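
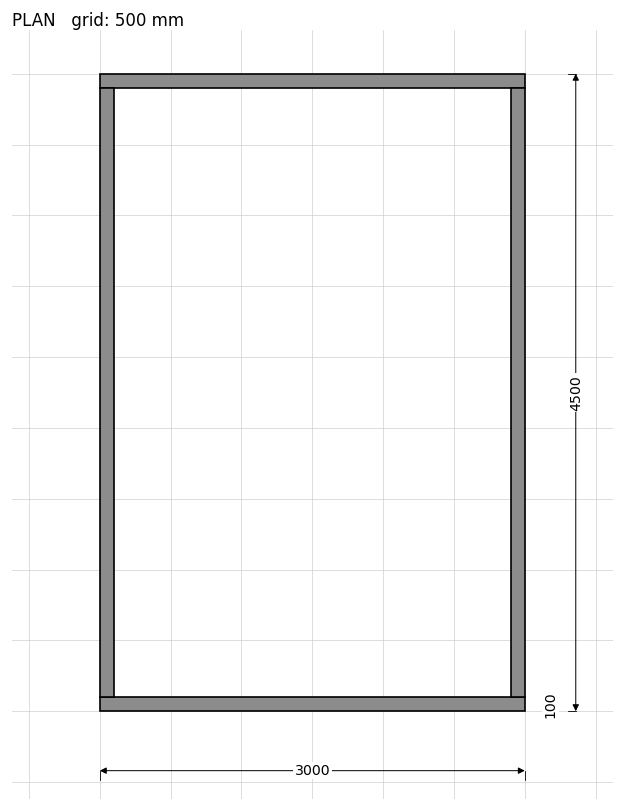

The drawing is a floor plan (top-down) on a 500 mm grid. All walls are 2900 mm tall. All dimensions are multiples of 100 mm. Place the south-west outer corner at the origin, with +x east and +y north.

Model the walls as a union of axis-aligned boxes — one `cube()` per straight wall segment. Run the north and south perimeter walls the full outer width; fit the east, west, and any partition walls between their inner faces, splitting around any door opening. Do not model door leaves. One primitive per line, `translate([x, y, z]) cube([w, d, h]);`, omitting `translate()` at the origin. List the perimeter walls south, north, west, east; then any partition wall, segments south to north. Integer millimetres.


cube([3000, 100, 2900]);
translate([0, 4400, 0]) cube([3000, 100, 2900]);
translate([0, 100, 0]) cube([100, 4300, 2900]);
translate([2900, 100, 0]) cube([100, 4300, 2900]);


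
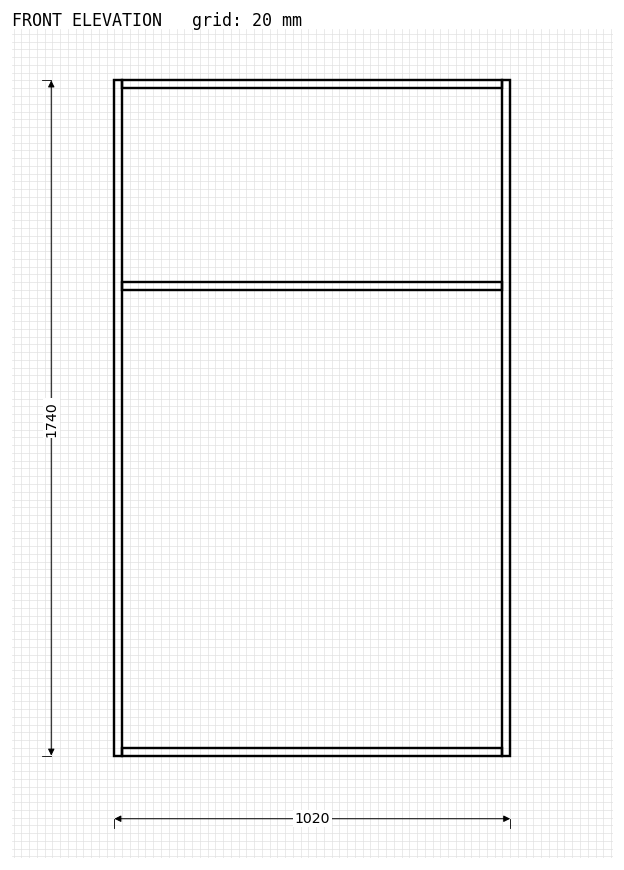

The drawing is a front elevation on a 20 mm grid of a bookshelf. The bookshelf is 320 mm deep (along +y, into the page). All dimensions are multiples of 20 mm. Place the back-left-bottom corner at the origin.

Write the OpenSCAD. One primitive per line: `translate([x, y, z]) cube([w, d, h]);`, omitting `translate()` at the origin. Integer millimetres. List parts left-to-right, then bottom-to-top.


cube([20, 320, 1740]);
translate([20, 0, 0]) cube([980, 320, 20]);
translate([20, 0, 1200]) cube([980, 320, 20]);
translate([20, 0, 1720]) cube([980, 320, 20]);
translate([1000, 0, 0]) cube([20, 320, 1740]);


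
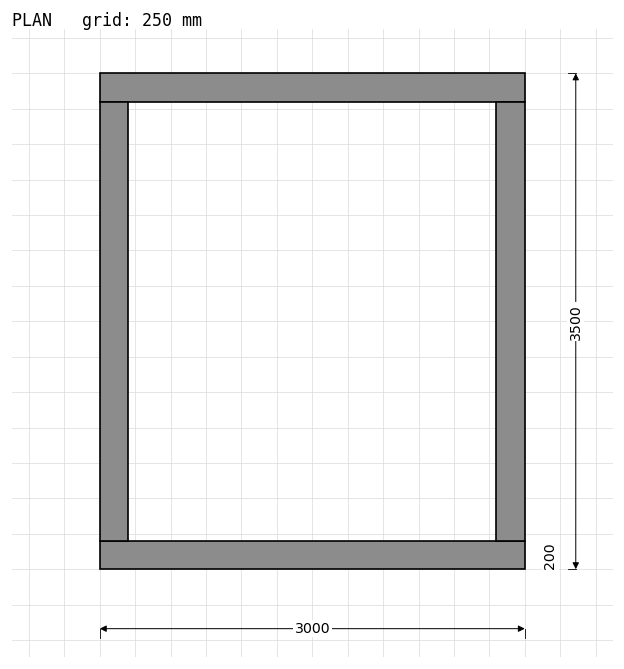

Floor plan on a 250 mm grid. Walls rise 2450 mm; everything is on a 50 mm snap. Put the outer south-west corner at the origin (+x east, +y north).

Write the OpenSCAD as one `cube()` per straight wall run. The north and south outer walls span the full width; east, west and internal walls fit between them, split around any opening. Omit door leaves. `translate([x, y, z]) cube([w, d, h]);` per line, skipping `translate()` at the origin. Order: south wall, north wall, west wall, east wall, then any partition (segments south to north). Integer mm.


cube([3000, 200, 2450]);
translate([0, 3300, 0]) cube([3000, 200, 2450]);
translate([0, 200, 0]) cube([200, 3100, 2450]);
translate([2800, 200, 0]) cube([200, 3100, 2450]);


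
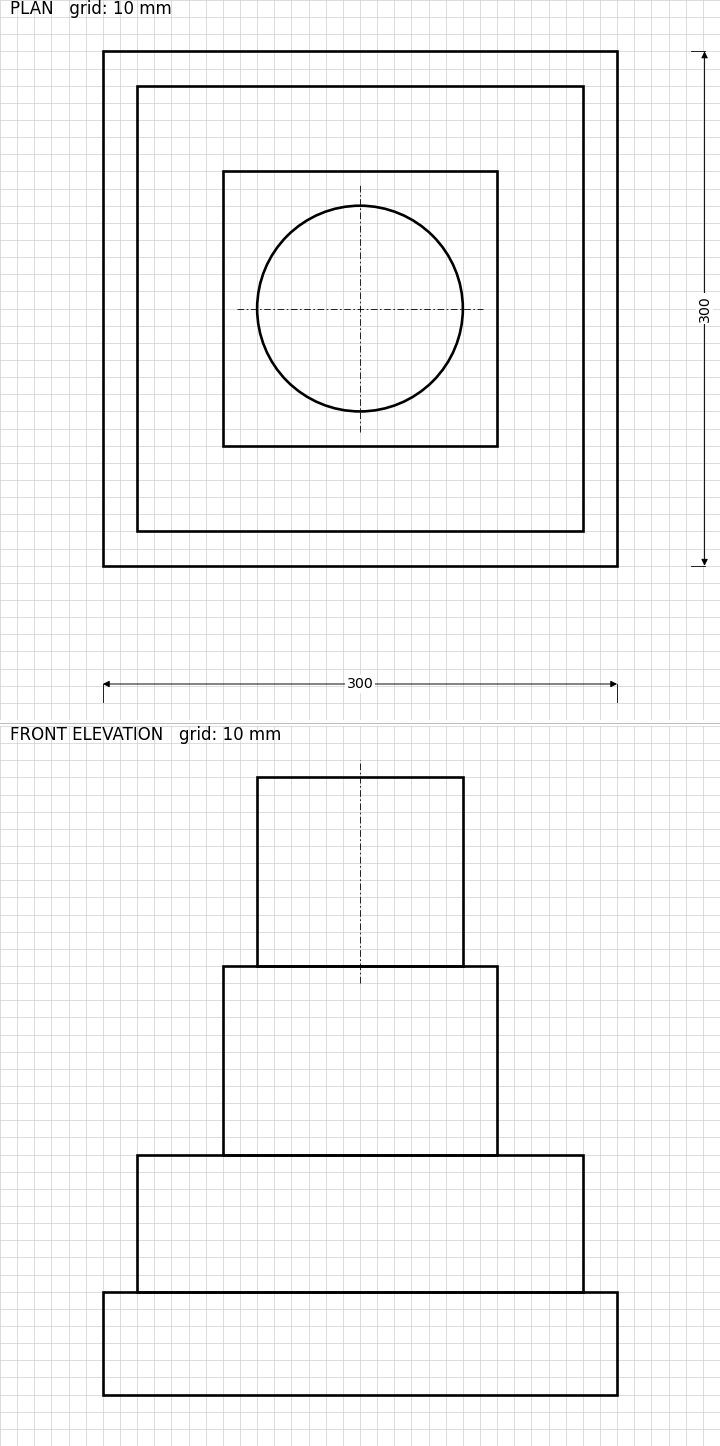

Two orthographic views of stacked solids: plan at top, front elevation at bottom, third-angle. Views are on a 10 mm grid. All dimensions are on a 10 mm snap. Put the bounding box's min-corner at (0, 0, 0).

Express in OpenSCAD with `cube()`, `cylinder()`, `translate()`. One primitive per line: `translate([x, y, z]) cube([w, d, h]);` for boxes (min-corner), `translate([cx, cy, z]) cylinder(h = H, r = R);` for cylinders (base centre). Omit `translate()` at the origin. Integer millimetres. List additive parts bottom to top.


cube([300, 300, 60]);
translate([20, 20, 60]) cube([260, 260, 80]);
translate([70, 70, 140]) cube([160, 160, 110]);
translate([150, 150, 250]) cylinder(h = 110, r = 60);


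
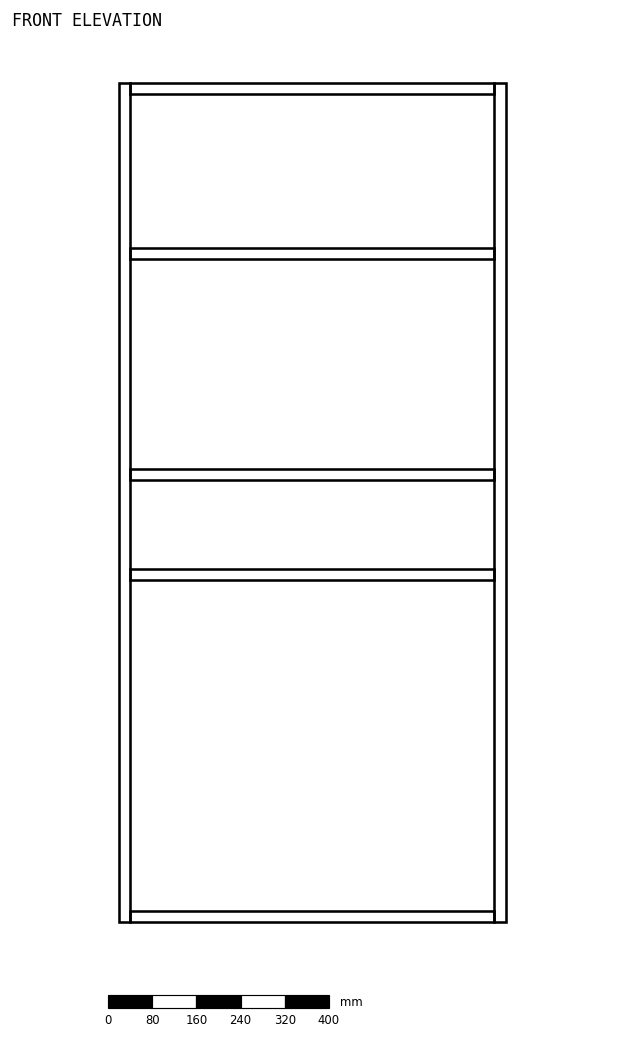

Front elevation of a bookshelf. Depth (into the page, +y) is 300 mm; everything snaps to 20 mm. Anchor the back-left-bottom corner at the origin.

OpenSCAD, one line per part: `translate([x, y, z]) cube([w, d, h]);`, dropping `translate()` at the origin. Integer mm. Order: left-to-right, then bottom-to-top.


cube([20, 300, 1520]);
translate([20, 0, 0]) cube([660, 300, 20]);
translate([20, 0, 620]) cube([660, 300, 20]);
translate([20, 0, 800]) cube([660, 300, 20]);
translate([20, 0, 1200]) cube([660, 300, 20]);
translate([20, 0, 1500]) cube([660, 300, 20]);
translate([680, 0, 0]) cube([20, 300, 1520]);


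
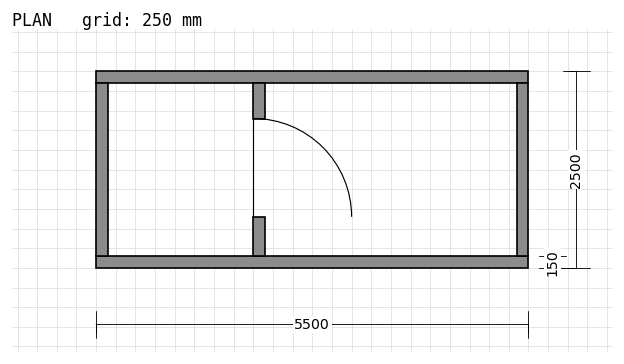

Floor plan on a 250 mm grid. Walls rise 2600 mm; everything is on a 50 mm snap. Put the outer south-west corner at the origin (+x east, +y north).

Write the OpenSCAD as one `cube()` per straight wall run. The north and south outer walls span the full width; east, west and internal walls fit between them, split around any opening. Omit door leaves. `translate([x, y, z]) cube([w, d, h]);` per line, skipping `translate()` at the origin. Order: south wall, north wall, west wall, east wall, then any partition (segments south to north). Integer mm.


cube([5500, 150, 2600]);
translate([0, 2350, 0]) cube([5500, 150, 2600]);
translate([0, 150, 0]) cube([150, 2200, 2600]);
translate([5350, 150, 0]) cube([150, 2200, 2600]);
translate([2000, 150, 0]) cube([150, 500, 2600]);
translate([2000, 1900, 0]) cube([150, 450, 2600]);


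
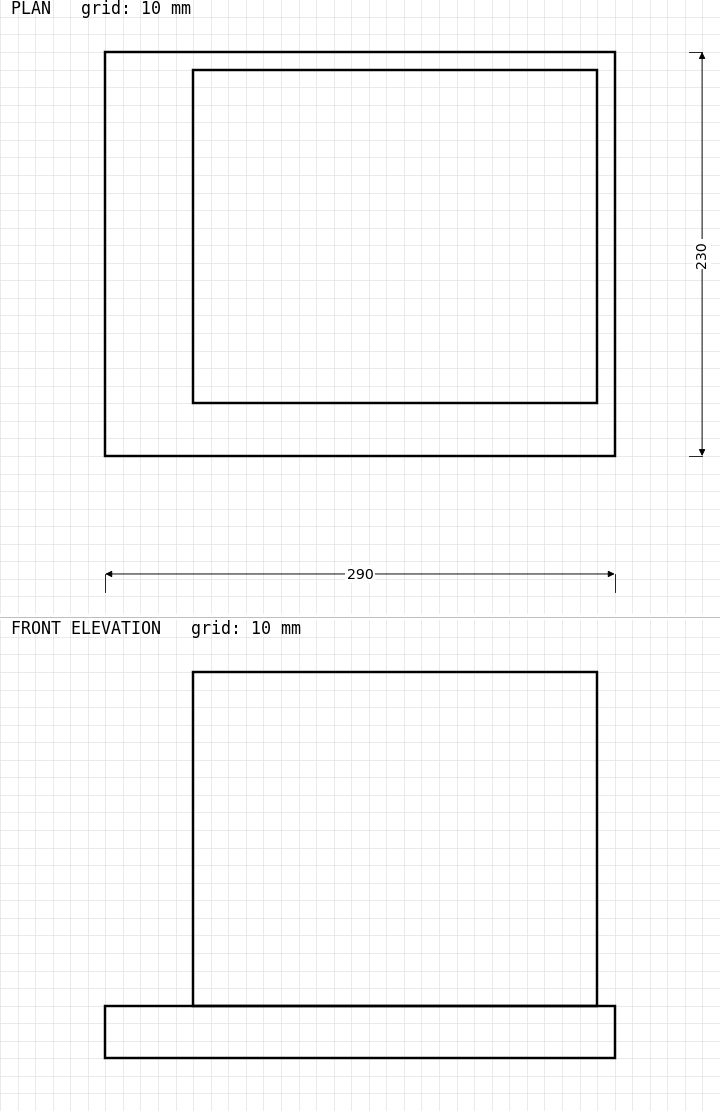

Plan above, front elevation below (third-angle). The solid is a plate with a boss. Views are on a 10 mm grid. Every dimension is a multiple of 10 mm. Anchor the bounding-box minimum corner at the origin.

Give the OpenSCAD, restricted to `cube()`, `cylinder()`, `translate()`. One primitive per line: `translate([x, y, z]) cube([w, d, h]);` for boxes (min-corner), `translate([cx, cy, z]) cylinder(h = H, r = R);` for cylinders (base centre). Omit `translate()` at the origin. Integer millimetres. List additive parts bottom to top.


cube([290, 230, 30]);
translate([50, 30, 30]) cube([230, 190, 190]);


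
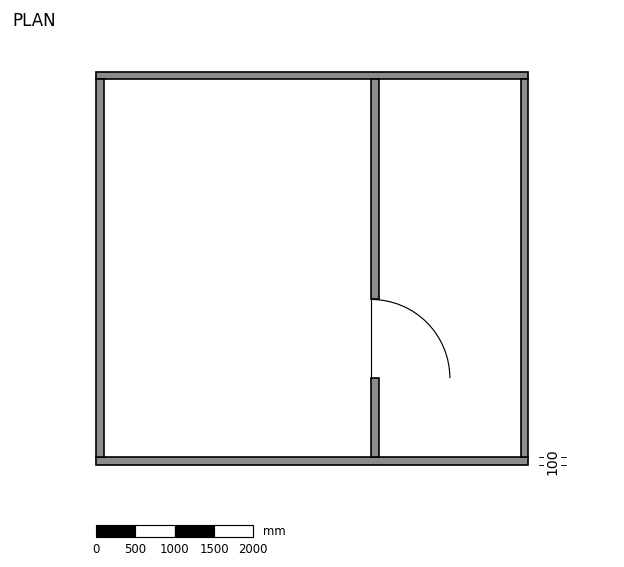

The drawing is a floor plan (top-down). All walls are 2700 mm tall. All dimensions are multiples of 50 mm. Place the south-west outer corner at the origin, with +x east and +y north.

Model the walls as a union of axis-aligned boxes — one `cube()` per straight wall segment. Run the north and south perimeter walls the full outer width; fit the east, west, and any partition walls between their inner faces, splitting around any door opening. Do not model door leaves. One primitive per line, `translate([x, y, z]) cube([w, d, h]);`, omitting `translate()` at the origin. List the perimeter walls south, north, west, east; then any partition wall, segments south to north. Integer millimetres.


cube([5500, 100, 2700]);
translate([0, 4900, 0]) cube([5500, 100, 2700]);
translate([0, 100, 0]) cube([100, 4800, 2700]);
translate([5400, 100, 0]) cube([100, 4800, 2700]);
translate([3500, 100, 0]) cube([100, 1000, 2700]);
translate([3500, 2100, 0]) cube([100, 2800, 2700]);


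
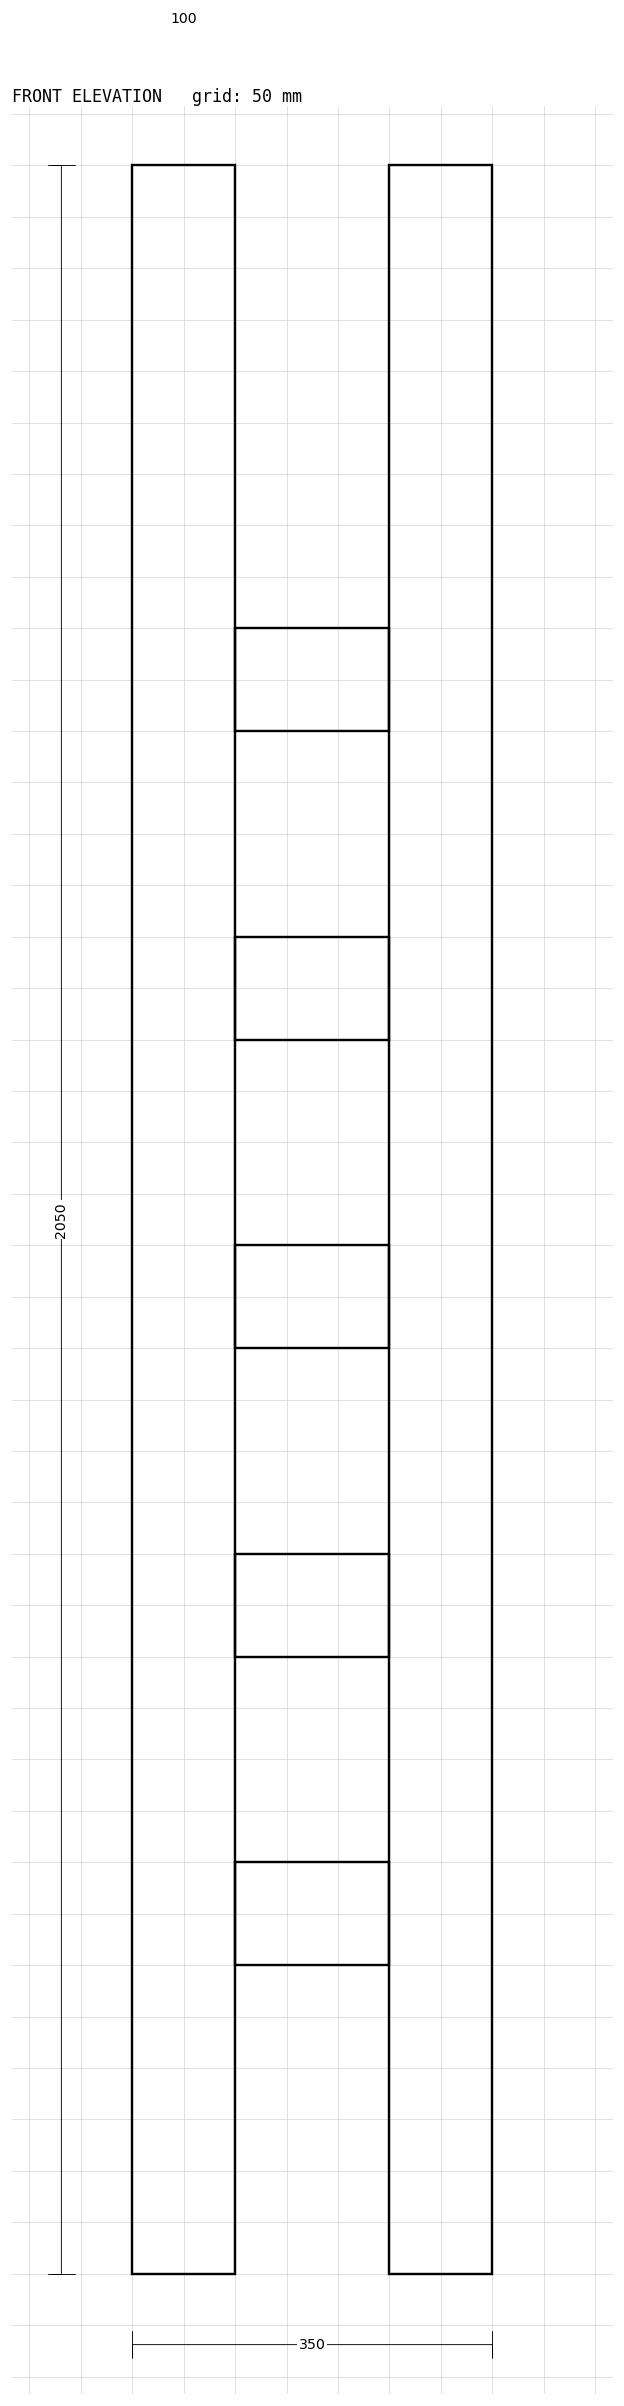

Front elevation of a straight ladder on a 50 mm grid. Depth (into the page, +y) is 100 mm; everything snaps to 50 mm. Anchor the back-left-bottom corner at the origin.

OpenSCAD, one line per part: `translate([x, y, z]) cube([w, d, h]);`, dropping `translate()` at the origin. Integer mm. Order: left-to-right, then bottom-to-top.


cube([100, 100, 2050]);
translate([100, 0, 300]) cube([150, 100, 100]);
translate([100, 0, 600]) cube([150, 100, 100]);
translate([100, 0, 900]) cube([150, 100, 100]);
translate([100, 0, 1200]) cube([150, 100, 100]);
translate([100, 0, 1500]) cube([150, 100, 100]);
translate([250, 0, 0]) cube([100, 100, 2050]);


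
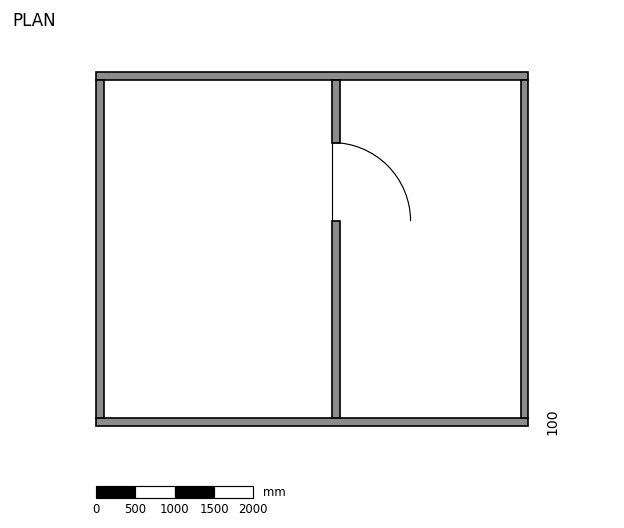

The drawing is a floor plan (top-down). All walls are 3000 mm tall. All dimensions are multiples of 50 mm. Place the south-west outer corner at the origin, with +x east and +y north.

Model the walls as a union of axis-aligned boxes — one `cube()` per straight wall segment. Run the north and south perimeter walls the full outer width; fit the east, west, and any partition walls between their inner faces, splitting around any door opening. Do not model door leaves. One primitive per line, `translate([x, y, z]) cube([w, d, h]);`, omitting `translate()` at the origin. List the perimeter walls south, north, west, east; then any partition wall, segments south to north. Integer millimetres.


cube([5500, 100, 3000]);
translate([0, 4400, 0]) cube([5500, 100, 3000]);
translate([0, 100, 0]) cube([100, 4300, 3000]);
translate([5400, 100, 0]) cube([100, 4300, 3000]);
translate([3000, 100, 0]) cube([100, 2500, 3000]);
translate([3000, 3600, 0]) cube([100, 800, 3000]);


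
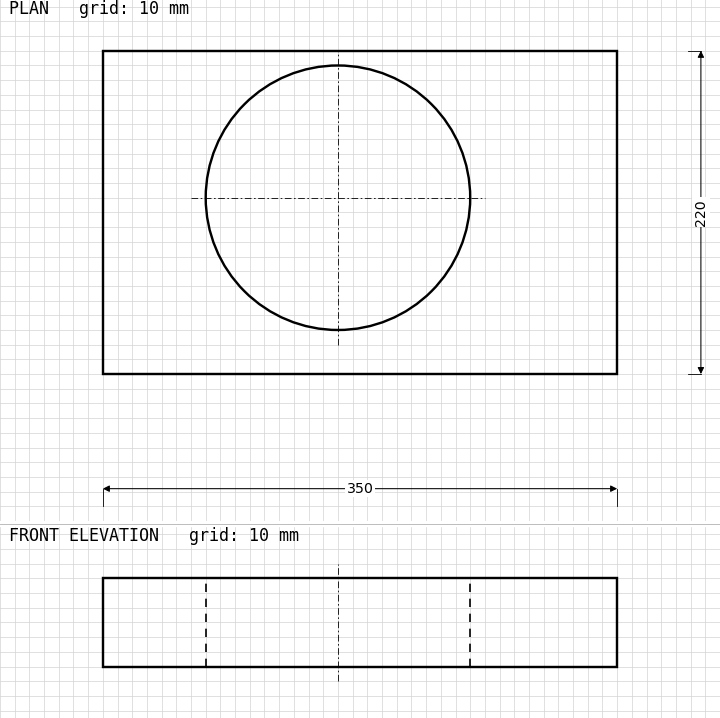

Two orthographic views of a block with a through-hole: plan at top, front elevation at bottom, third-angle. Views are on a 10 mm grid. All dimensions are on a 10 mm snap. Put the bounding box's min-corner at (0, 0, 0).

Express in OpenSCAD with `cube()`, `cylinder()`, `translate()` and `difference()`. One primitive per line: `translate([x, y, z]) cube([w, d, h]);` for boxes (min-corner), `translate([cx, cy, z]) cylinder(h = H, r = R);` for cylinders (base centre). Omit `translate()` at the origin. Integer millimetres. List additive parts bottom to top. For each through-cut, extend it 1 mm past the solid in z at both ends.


difference() {
  cube([350, 220, 60]);
  translate([160, 120, -1]) cylinder(h = 62, r = 90);
}


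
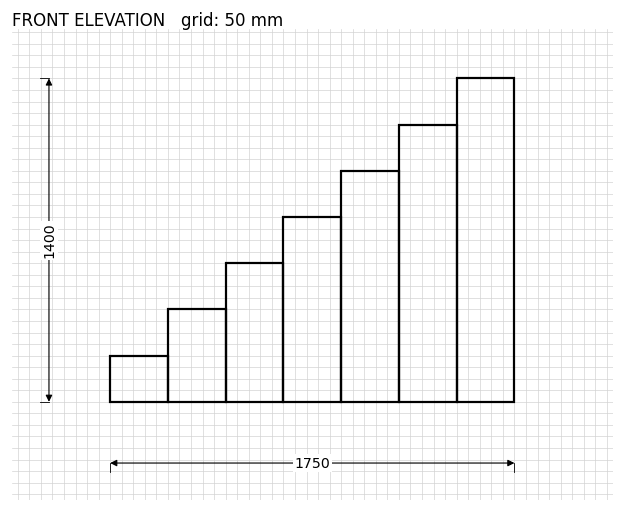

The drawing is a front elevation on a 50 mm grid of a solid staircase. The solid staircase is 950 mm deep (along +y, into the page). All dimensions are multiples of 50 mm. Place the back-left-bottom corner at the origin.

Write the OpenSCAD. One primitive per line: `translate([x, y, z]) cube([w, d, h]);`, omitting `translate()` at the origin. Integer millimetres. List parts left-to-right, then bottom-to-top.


cube([250, 950, 200]);
translate([250, 0, 0]) cube([250, 950, 400]);
translate([500, 0, 0]) cube([250, 950, 600]);
translate([750, 0, 0]) cube([250, 950, 800]);
translate([1000, 0, 0]) cube([250, 950, 1000]);
translate([1250, 0, 0]) cube([250, 950, 1200]);
translate([1500, 0, 0]) cube([250, 950, 1400]);


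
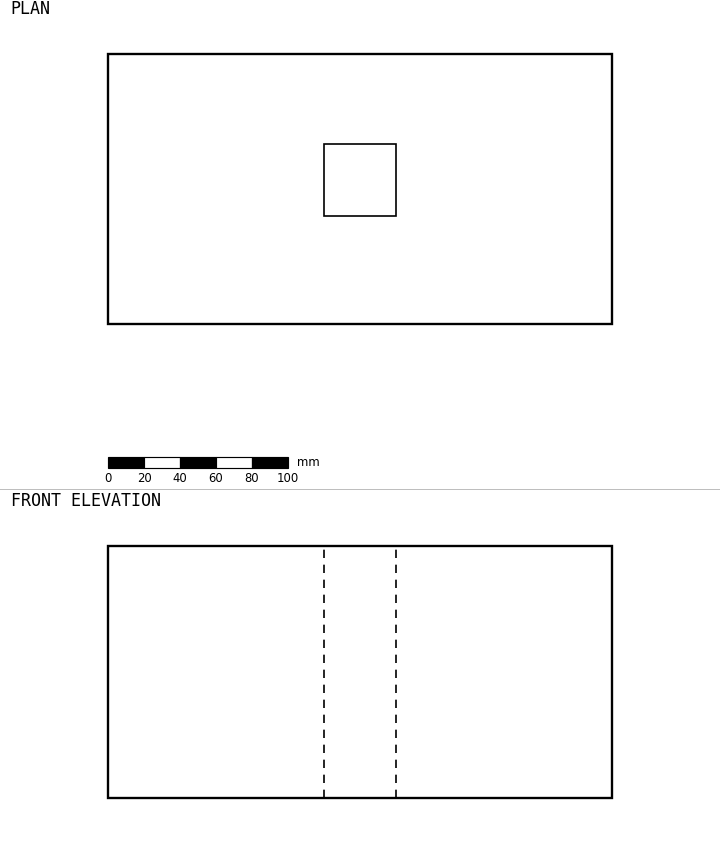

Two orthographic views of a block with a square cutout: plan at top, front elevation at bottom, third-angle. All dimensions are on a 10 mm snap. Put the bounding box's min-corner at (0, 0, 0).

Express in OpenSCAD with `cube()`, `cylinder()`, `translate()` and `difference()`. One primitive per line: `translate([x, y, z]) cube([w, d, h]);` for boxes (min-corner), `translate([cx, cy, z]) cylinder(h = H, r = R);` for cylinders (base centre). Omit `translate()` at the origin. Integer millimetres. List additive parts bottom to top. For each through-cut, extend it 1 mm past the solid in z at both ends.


difference() {
  cube([280, 150, 140]);
  translate([120, 60, -1]) cube([40, 40, 142]);
}


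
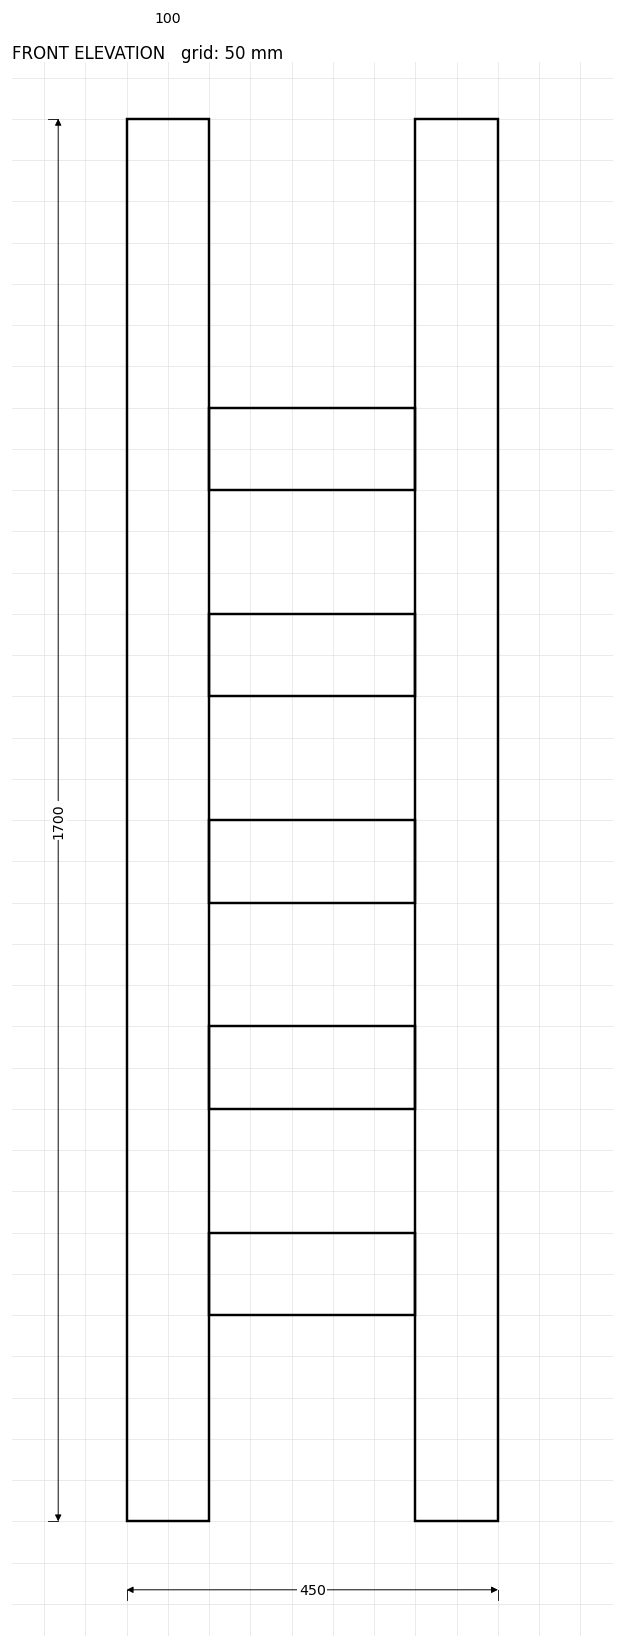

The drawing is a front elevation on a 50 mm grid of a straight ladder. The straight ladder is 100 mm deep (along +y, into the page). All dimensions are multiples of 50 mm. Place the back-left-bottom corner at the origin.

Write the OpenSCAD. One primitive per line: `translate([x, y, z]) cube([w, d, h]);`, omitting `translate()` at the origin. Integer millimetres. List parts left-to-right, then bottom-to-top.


cube([100, 100, 1700]);
translate([100, 0, 250]) cube([250, 100, 100]);
translate([100, 0, 500]) cube([250, 100, 100]);
translate([100, 0, 750]) cube([250, 100, 100]);
translate([100, 0, 1000]) cube([250, 100, 100]);
translate([100, 0, 1250]) cube([250, 100, 100]);
translate([350, 0, 0]) cube([100, 100, 1700]);


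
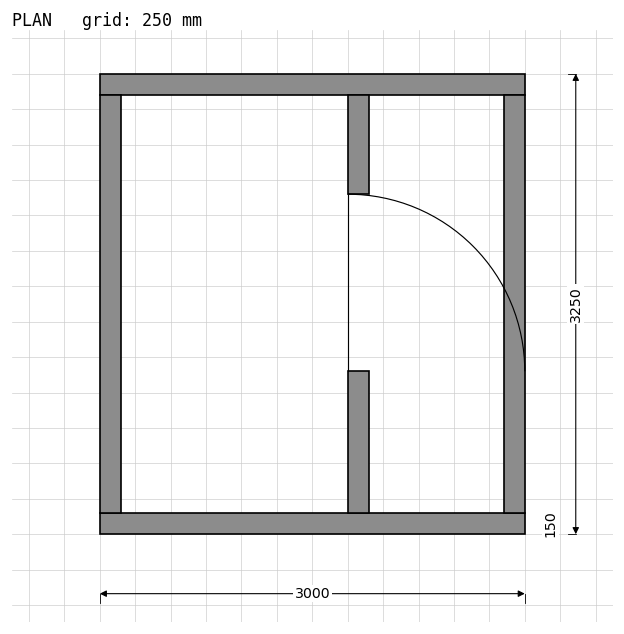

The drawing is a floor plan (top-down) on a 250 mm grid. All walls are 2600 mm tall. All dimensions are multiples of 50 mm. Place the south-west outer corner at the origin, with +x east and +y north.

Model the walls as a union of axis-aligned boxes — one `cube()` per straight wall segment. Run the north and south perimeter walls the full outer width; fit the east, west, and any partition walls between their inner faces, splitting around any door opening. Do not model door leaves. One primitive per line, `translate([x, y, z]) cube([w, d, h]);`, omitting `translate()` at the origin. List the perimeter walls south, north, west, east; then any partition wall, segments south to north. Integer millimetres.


cube([3000, 150, 2600]);
translate([0, 3100, 0]) cube([3000, 150, 2600]);
translate([0, 150, 0]) cube([150, 2950, 2600]);
translate([2850, 150, 0]) cube([150, 2950, 2600]);
translate([1750, 150, 0]) cube([150, 1000, 2600]);
translate([1750, 2400, 0]) cube([150, 700, 2600]);


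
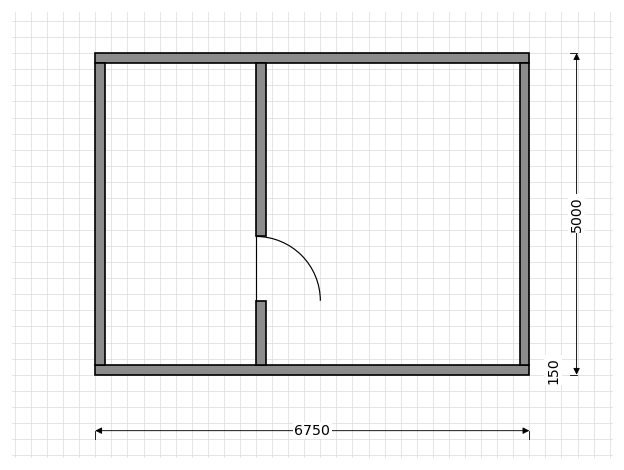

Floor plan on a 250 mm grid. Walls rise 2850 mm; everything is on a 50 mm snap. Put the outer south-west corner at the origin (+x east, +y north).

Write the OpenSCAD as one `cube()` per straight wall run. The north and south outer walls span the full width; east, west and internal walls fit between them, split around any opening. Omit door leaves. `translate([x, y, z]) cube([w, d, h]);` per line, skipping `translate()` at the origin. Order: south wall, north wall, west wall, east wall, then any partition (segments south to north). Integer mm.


cube([6750, 150, 2850]);
translate([0, 4850, 0]) cube([6750, 150, 2850]);
translate([0, 150, 0]) cube([150, 4700, 2850]);
translate([6600, 150, 0]) cube([150, 4700, 2850]);
translate([2500, 150, 0]) cube([150, 1000, 2850]);
translate([2500, 2150, 0]) cube([150, 2700, 2850]);


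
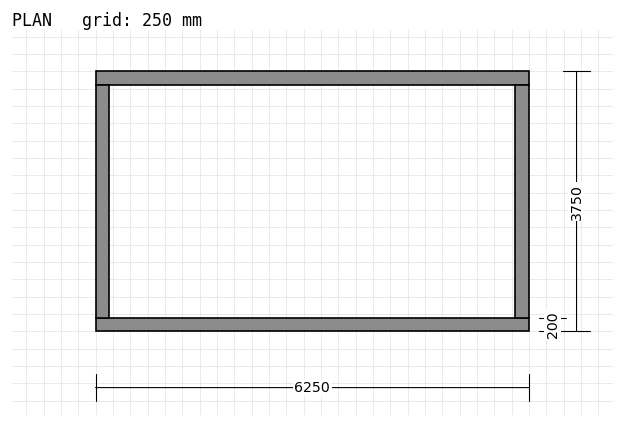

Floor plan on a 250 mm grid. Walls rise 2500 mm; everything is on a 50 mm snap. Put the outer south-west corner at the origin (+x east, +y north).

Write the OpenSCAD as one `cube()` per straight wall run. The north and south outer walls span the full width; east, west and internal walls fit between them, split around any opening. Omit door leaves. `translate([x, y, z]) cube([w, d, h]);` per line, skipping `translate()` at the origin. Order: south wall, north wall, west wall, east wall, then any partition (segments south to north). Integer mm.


cube([6250, 200, 2500]);
translate([0, 3550, 0]) cube([6250, 200, 2500]);
translate([0, 200, 0]) cube([200, 3350, 2500]);
translate([6050, 200, 0]) cube([200, 3350, 2500]);


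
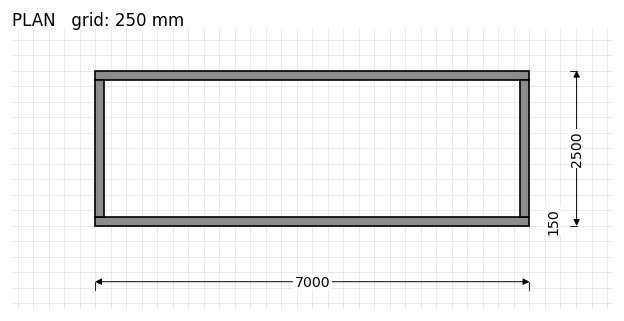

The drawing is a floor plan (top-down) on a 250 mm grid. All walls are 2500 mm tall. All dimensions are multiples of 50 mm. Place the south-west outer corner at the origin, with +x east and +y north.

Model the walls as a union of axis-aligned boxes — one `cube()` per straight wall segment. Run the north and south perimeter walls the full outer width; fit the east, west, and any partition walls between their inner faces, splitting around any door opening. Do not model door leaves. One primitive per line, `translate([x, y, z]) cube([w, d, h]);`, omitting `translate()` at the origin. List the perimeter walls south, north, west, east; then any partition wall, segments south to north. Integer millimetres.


cube([7000, 150, 2500]);
translate([0, 2350, 0]) cube([7000, 150, 2500]);
translate([0, 150, 0]) cube([150, 2200, 2500]);
translate([6850, 150, 0]) cube([150, 2200, 2500]);


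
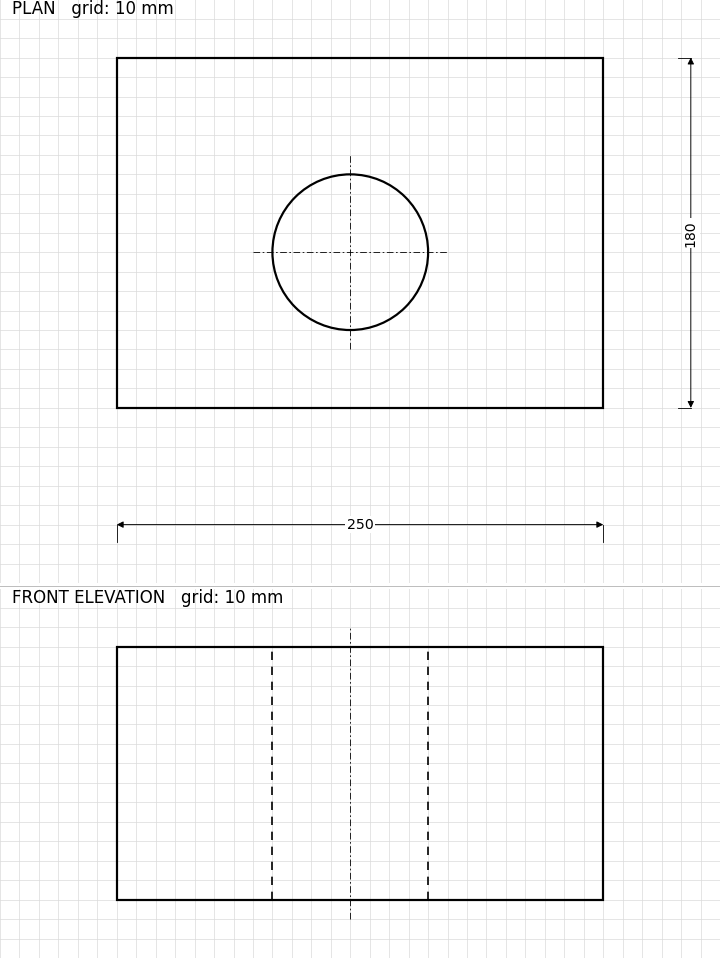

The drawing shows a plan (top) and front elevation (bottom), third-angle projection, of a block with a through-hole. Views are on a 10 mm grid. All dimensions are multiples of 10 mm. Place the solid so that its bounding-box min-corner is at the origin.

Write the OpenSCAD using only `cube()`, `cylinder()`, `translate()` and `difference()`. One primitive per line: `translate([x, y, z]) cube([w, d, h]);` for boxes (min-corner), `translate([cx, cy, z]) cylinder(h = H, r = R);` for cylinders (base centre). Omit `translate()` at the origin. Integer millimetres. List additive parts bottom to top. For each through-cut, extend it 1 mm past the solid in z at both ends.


difference() {
  cube([250, 180, 130]);
  translate([120, 80, -1]) cylinder(h = 132, r = 40);
}


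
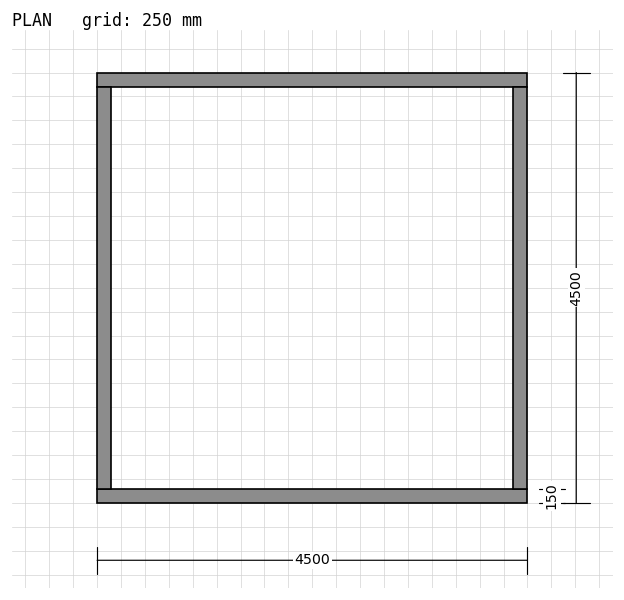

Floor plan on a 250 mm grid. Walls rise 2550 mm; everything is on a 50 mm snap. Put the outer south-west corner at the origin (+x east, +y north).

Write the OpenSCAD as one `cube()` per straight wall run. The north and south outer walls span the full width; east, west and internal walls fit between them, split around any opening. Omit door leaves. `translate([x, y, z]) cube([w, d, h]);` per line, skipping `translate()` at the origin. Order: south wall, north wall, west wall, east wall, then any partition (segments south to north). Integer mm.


cube([4500, 150, 2550]);
translate([0, 4350, 0]) cube([4500, 150, 2550]);
translate([0, 150, 0]) cube([150, 4200, 2550]);
translate([4350, 150, 0]) cube([150, 4200, 2550]);


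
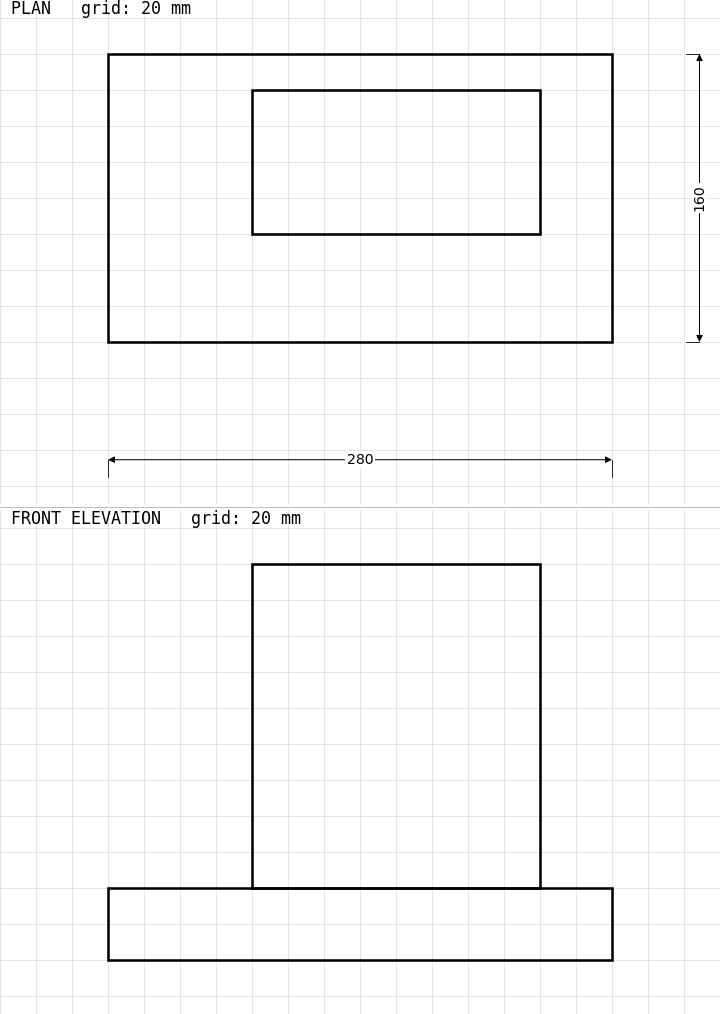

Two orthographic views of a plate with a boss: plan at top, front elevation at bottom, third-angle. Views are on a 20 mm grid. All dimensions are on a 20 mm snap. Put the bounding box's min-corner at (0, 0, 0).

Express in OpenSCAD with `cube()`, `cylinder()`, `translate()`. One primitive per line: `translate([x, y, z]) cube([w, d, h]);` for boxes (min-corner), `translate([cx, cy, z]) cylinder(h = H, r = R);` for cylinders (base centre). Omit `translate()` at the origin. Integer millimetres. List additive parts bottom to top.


cube([280, 160, 40]);
translate([80, 60, 40]) cube([160, 80, 180]);


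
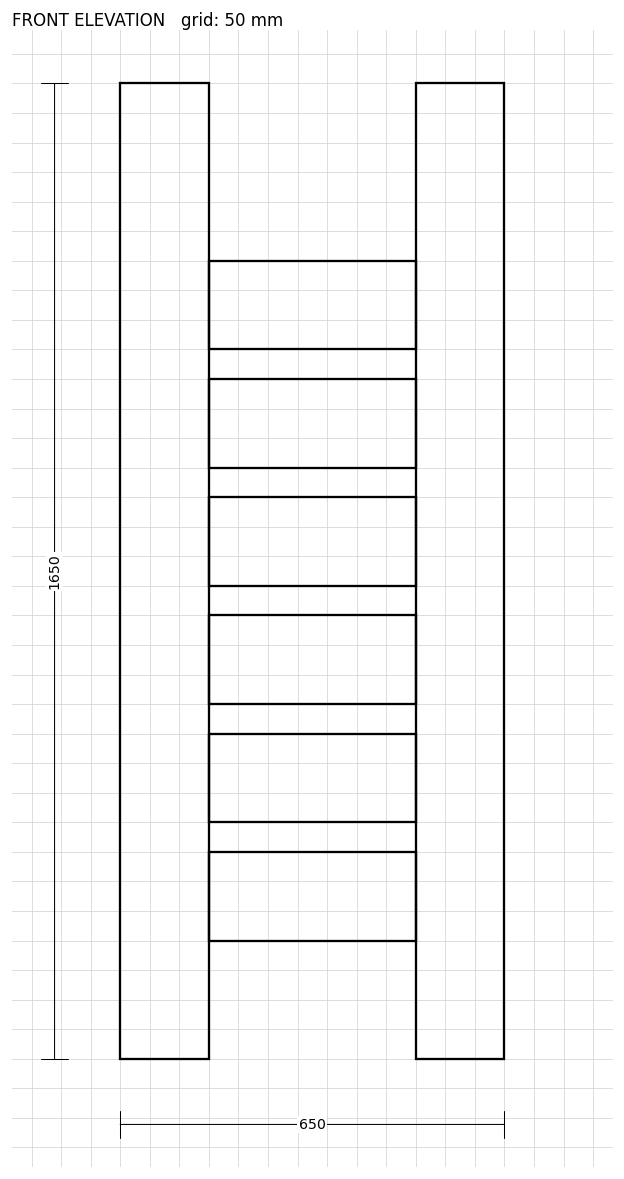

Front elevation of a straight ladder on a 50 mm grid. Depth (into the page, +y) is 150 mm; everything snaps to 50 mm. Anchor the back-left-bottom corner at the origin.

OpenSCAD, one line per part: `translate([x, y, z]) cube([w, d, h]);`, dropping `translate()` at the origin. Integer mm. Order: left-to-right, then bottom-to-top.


cube([150, 150, 1650]);
translate([150, 0, 200]) cube([350, 150, 150]);
translate([150, 0, 400]) cube([350, 150, 150]);
translate([150, 0, 600]) cube([350, 150, 150]);
translate([150, 0, 800]) cube([350, 150, 150]);
translate([150, 0, 1000]) cube([350, 150, 150]);
translate([150, 0, 1200]) cube([350, 150, 150]);
translate([500, 0, 0]) cube([150, 150, 1650]);


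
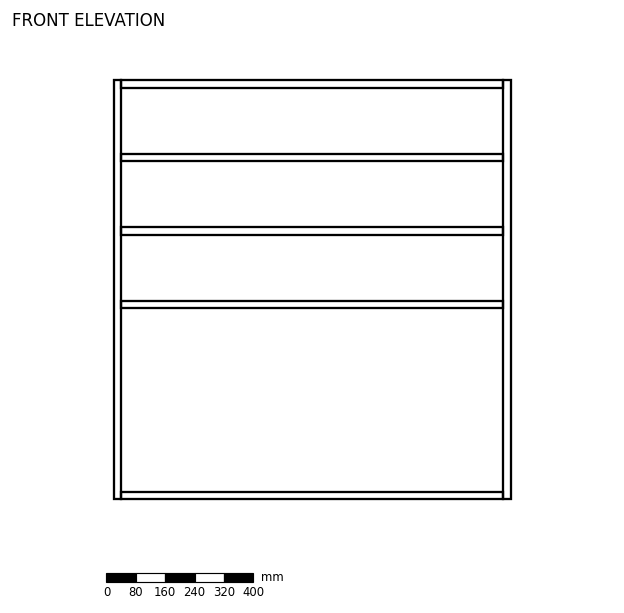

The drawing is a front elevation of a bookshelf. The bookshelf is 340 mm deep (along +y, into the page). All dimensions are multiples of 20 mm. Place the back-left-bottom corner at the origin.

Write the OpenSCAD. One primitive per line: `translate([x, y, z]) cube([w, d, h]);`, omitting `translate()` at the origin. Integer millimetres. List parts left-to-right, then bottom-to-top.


cube([20, 340, 1140]);
translate([20, 0, 0]) cube([1040, 340, 20]);
translate([20, 0, 520]) cube([1040, 340, 20]);
translate([20, 0, 720]) cube([1040, 340, 20]);
translate([20, 0, 920]) cube([1040, 340, 20]);
translate([20, 0, 1120]) cube([1040, 340, 20]);
translate([1060, 0, 0]) cube([20, 340, 1140]);


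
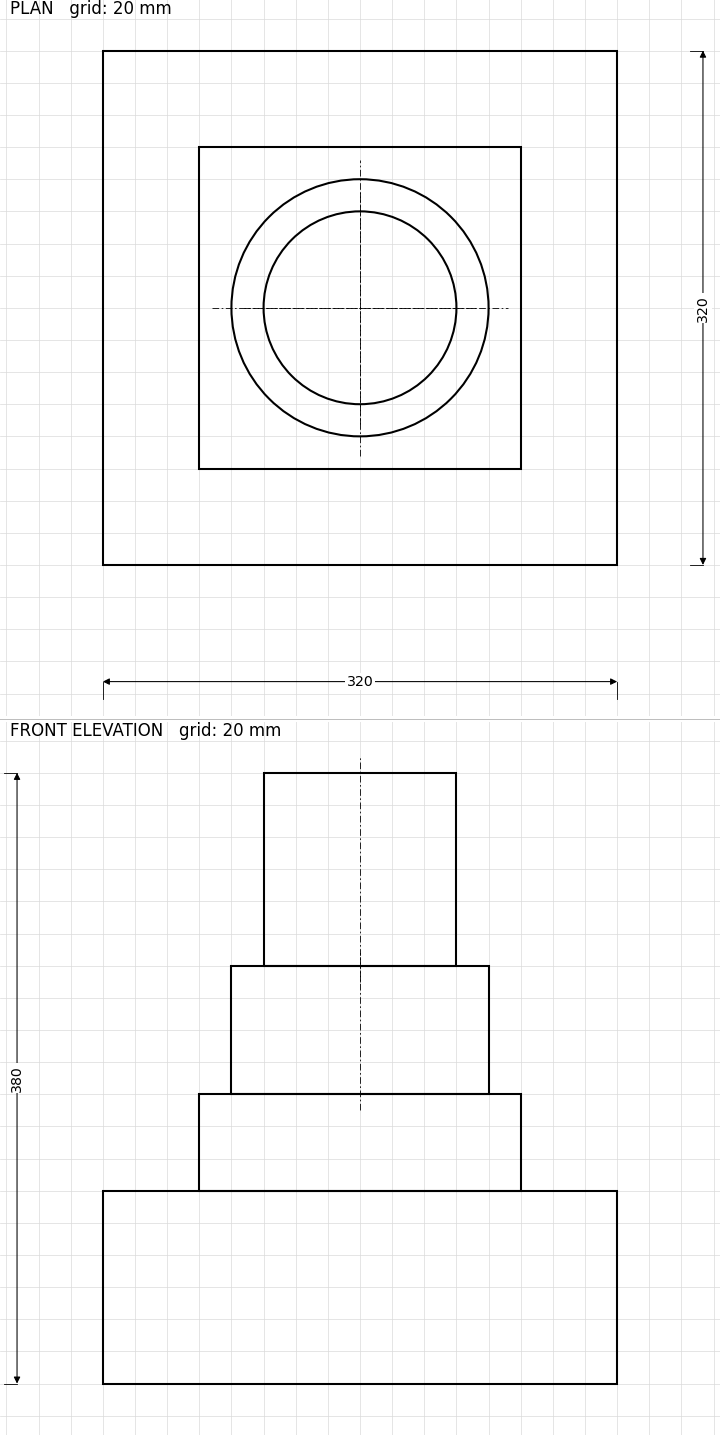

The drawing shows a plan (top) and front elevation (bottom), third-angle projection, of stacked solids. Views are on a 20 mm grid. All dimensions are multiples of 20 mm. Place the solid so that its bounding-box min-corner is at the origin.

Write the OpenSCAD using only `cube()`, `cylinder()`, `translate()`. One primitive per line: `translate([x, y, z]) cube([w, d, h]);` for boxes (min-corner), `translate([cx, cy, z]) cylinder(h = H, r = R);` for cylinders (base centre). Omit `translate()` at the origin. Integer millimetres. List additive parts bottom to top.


cube([320, 320, 120]);
translate([60, 60, 120]) cube([200, 200, 60]);
translate([160, 160, 180]) cylinder(h = 80, r = 80);
translate([160, 160, 260]) cylinder(h = 120, r = 60);


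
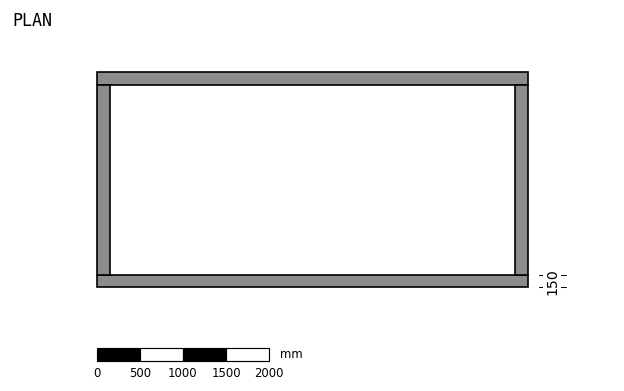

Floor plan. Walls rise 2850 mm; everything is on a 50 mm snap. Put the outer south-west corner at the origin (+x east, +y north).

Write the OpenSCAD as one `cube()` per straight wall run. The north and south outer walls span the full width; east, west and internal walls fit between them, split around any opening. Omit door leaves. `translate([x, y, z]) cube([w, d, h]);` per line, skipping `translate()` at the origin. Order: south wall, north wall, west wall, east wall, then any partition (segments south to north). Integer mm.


cube([5000, 150, 2850]);
translate([0, 2350, 0]) cube([5000, 150, 2850]);
translate([0, 150, 0]) cube([150, 2200, 2850]);
translate([4850, 150, 0]) cube([150, 2200, 2850]);


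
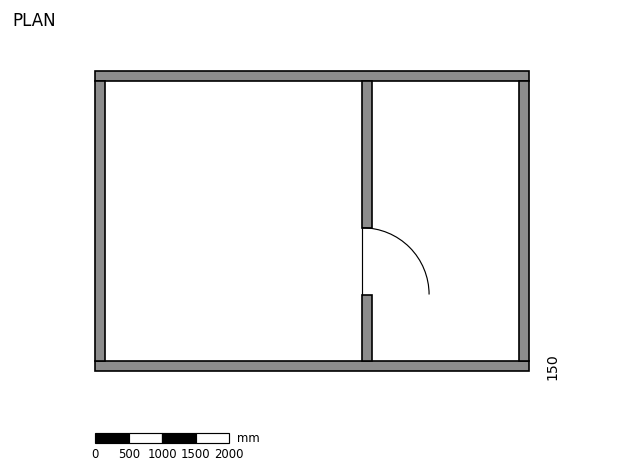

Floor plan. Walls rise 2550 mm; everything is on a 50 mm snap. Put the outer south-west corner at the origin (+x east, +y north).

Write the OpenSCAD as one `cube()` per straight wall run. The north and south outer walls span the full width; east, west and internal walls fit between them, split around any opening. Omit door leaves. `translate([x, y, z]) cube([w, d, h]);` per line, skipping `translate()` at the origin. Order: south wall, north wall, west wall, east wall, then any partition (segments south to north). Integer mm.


cube([6500, 150, 2550]);
translate([0, 4350, 0]) cube([6500, 150, 2550]);
translate([0, 150, 0]) cube([150, 4200, 2550]);
translate([6350, 150, 0]) cube([150, 4200, 2550]);
translate([4000, 150, 0]) cube([150, 1000, 2550]);
translate([4000, 2150, 0]) cube([150, 2200, 2550]);


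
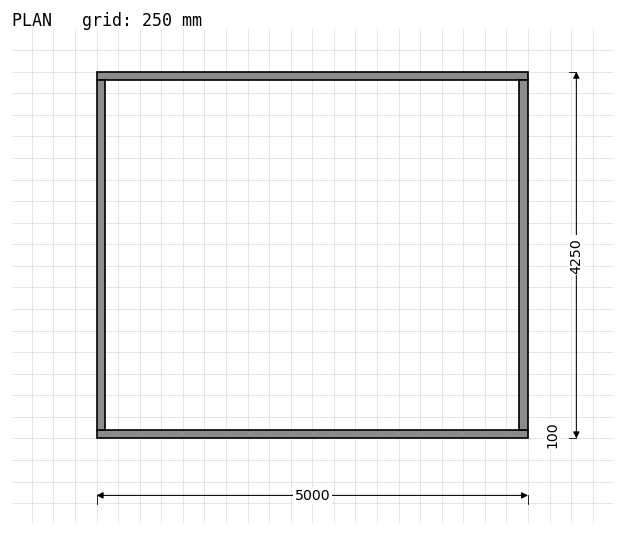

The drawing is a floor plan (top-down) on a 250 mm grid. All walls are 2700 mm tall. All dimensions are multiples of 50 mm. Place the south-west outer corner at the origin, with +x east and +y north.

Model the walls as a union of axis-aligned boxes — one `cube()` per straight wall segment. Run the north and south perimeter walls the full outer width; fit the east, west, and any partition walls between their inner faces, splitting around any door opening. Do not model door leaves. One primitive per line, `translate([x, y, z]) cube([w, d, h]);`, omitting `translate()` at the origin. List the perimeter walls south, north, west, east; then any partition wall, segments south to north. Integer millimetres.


cube([5000, 100, 2700]);
translate([0, 4150, 0]) cube([5000, 100, 2700]);
translate([0, 100, 0]) cube([100, 4050, 2700]);
translate([4900, 100, 0]) cube([100, 4050, 2700]);


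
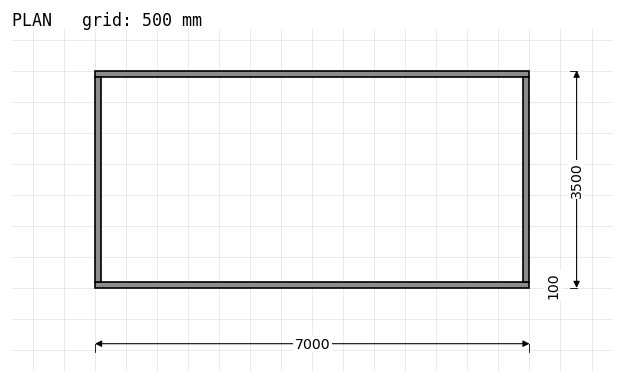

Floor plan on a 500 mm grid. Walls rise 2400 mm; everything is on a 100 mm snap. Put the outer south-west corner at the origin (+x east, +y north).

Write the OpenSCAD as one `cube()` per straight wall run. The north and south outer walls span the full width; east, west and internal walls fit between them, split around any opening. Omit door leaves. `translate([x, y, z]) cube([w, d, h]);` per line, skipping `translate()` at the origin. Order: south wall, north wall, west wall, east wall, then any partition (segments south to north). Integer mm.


cube([7000, 100, 2400]);
translate([0, 3400, 0]) cube([7000, 100, 2400]);
translate([0, 100, 0]) cube([100, 3300, 2400]);
translate([6900, 100, 0]) cube([100, 3300, 2400]);


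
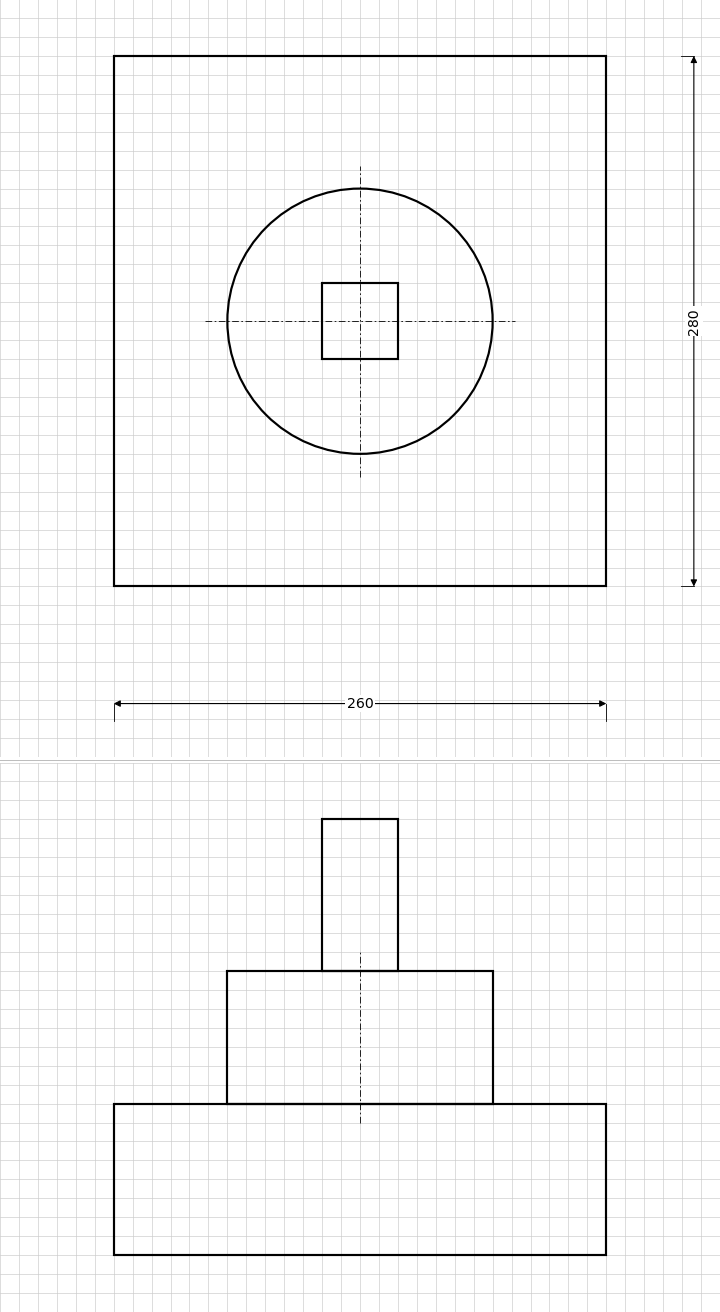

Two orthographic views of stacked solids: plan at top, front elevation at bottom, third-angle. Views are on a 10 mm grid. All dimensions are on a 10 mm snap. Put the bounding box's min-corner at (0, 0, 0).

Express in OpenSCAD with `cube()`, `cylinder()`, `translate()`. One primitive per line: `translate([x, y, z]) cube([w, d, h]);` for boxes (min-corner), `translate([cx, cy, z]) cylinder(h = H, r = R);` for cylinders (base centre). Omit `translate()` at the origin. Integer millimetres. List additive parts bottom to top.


cube([260, 280, 80]);
translate([130, 140, 80]) cylinder(h = 70, r = 70);
translate([110, 120, 150]) cube([40, 40, 80]);


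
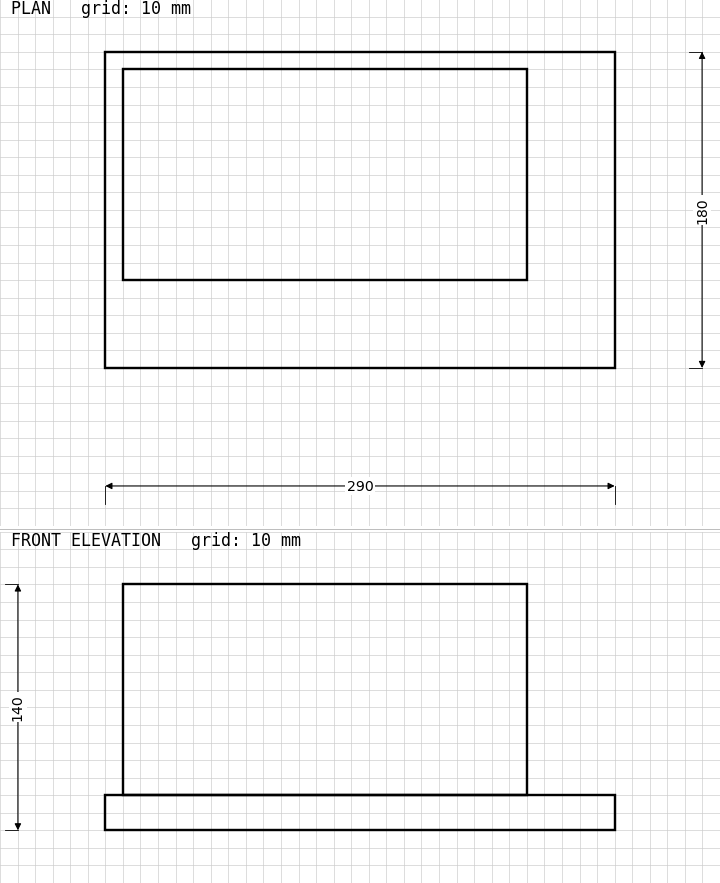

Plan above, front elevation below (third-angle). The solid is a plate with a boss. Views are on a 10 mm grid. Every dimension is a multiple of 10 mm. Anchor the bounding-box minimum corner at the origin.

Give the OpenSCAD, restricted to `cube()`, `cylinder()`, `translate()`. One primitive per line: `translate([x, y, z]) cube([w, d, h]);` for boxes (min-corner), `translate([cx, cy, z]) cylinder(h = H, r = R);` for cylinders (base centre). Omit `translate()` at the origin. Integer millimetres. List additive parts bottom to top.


cube([290, 180, 20]);
translate([10, 50, 20]) cube([230, 120, 120]);


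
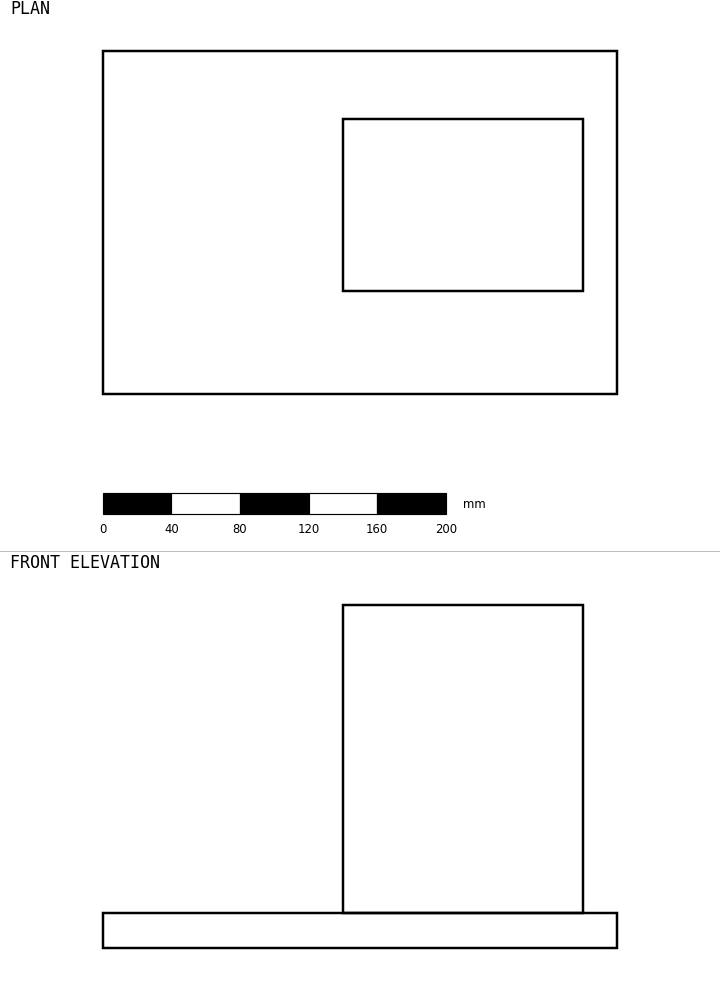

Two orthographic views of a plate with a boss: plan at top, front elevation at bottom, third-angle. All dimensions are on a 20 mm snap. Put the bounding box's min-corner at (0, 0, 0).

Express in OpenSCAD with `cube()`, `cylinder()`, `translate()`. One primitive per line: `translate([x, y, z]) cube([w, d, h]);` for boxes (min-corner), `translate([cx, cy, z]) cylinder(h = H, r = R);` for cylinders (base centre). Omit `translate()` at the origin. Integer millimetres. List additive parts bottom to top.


cube([300, 200, 20]);
translate([140, 60, 20]) cube([140, 100, 180]);


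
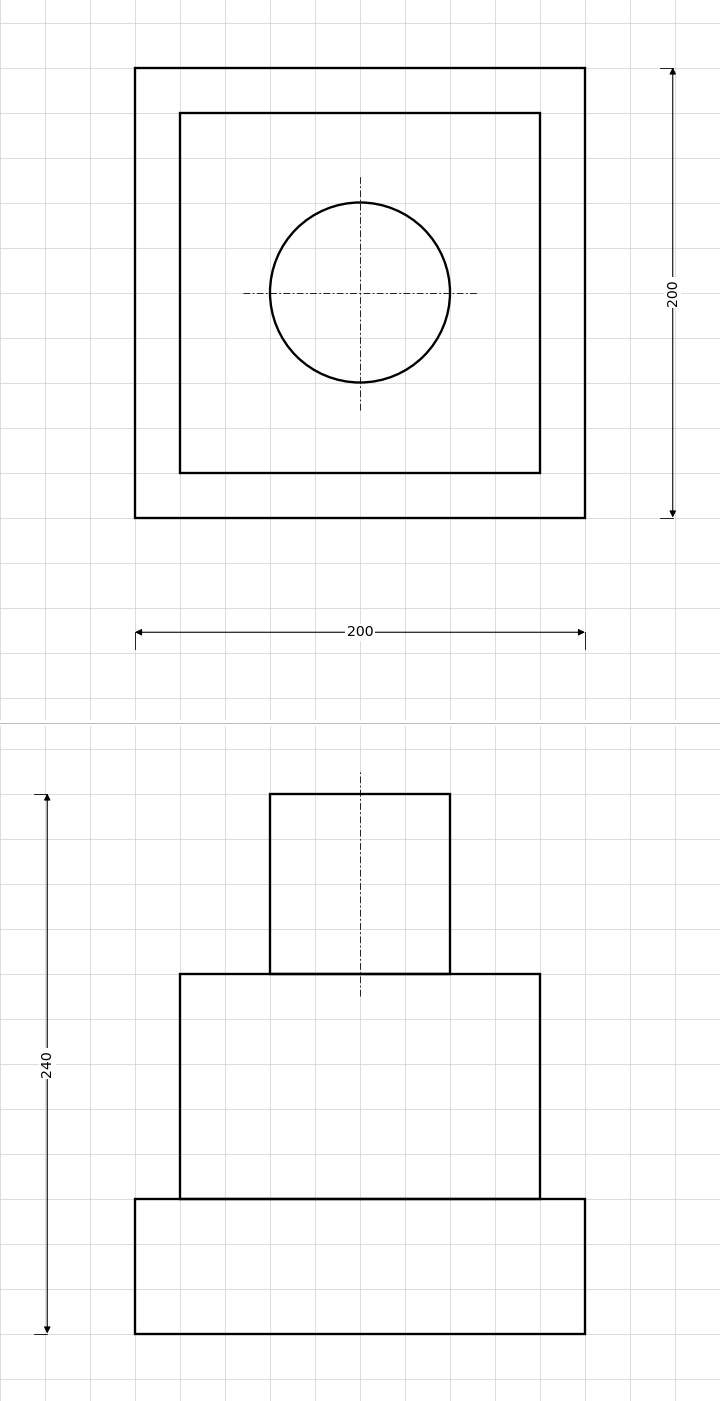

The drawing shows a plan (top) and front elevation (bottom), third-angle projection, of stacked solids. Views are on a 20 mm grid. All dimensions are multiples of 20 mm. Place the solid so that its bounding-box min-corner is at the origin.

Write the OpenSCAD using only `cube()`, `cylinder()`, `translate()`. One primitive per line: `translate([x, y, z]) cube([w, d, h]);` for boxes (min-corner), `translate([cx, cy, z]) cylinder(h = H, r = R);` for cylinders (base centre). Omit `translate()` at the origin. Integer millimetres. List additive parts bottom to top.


cube([200, 200, 60]);
translate([20, 20, 60]) cube([160, 160, 100]);
translate([100, 100, 160]) cylinder(h = 80, r = 40);


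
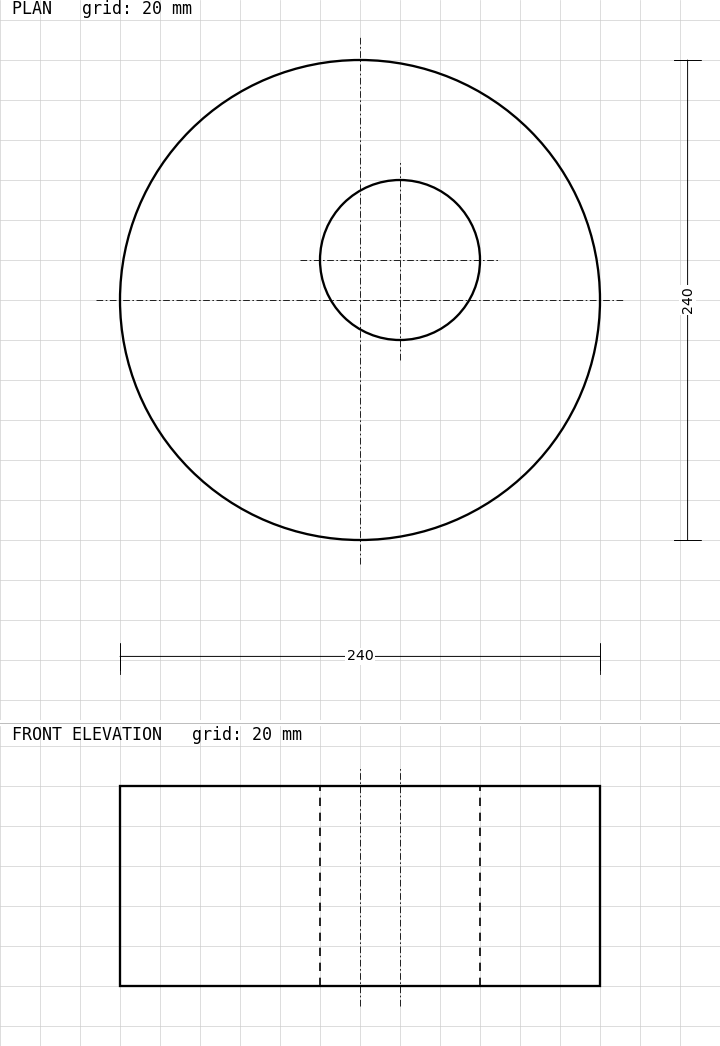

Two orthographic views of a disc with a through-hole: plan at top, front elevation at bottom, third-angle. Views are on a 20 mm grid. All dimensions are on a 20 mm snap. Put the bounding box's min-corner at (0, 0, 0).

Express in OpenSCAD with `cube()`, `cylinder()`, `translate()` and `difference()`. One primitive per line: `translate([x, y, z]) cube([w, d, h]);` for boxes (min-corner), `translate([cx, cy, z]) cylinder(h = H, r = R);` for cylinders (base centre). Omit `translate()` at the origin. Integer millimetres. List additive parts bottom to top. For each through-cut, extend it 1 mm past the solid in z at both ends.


difference() {
  translate([120, 120, 0]) cylinder(h = 100, r = 120);
  translate([140, 140, -1]) cylinder(h = 102, r = 40);
}


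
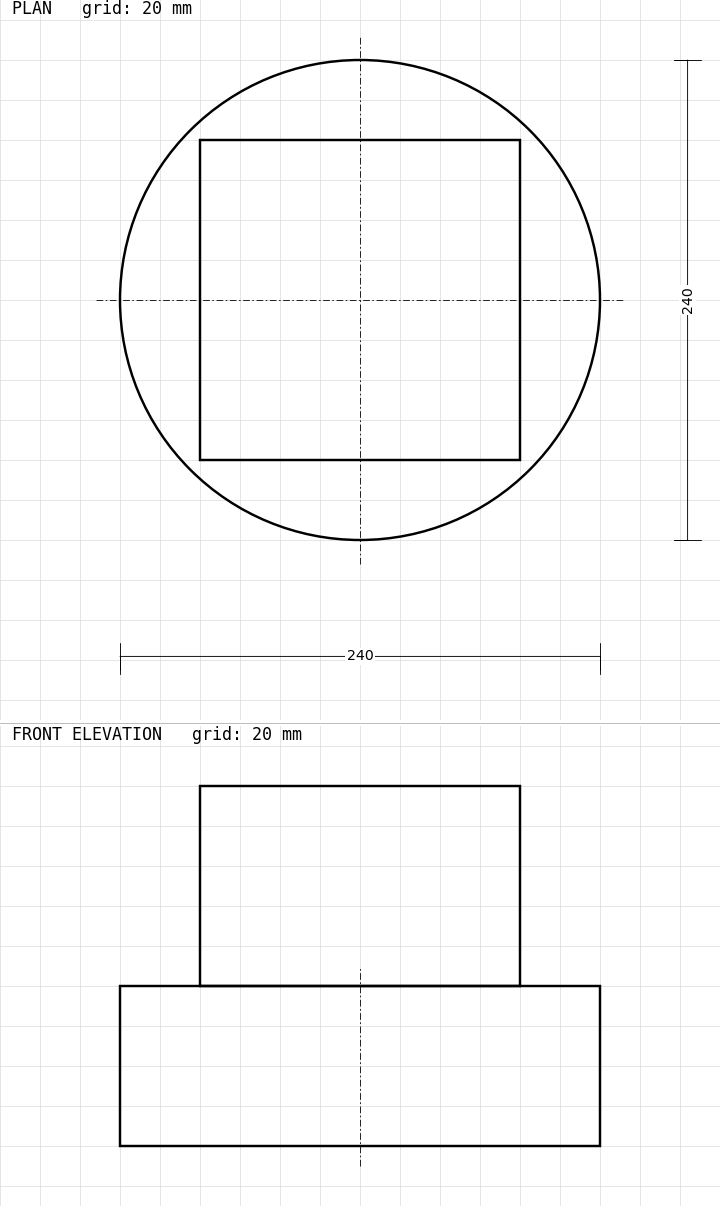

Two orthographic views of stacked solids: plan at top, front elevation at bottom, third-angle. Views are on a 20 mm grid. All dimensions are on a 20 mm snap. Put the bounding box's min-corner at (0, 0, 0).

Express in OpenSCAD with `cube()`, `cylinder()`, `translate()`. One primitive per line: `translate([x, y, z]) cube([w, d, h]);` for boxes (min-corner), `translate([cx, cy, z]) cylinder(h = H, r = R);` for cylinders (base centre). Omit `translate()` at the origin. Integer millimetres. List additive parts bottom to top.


translate([120, 120, 0]) cylinder(h = 80, r = 120);
translate([40, 40, 80]) cube([160, 160, 100]);


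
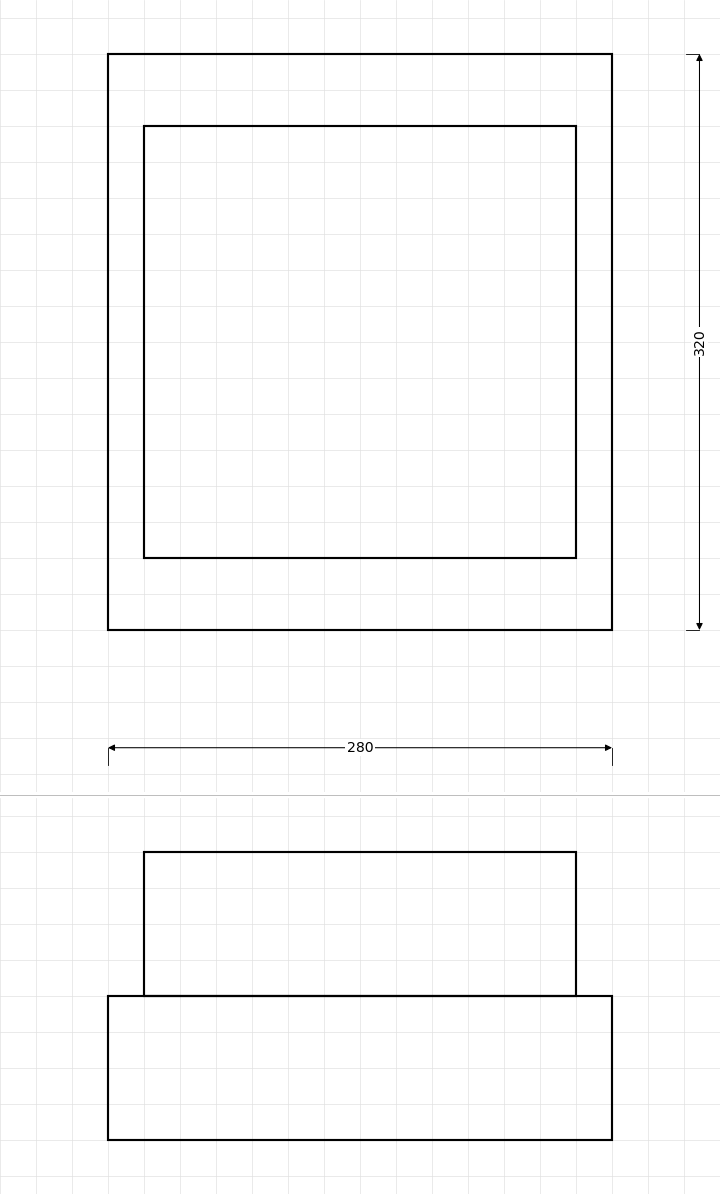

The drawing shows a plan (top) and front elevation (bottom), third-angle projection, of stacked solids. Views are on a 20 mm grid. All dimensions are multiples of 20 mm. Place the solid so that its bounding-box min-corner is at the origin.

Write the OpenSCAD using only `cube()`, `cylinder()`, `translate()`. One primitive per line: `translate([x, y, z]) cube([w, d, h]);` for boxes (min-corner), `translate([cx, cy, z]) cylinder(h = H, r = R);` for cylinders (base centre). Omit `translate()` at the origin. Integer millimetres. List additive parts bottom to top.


cube([280, 320, 80]);
translate([20, 40, 80]) cube([240, 240, 80]);


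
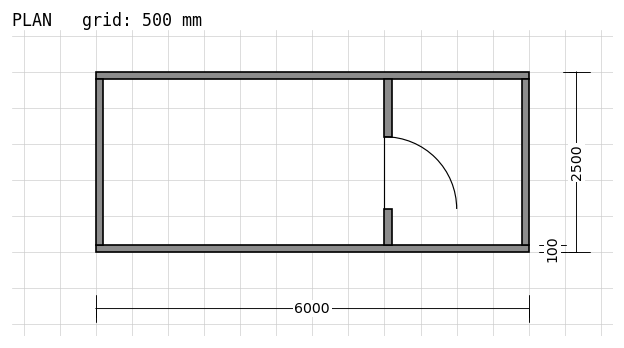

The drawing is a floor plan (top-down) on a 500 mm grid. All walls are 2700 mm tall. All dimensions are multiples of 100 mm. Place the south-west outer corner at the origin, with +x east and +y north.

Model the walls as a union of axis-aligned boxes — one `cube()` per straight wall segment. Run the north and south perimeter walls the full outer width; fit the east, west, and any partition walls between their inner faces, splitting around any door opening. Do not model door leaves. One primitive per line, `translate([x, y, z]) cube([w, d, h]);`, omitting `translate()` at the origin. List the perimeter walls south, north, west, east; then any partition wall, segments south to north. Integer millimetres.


cube([6000, 100, 2700]);
translate([0, 2400, 0]) cube([6000, 100, 2700]);
translate([0, 100, 0]) cube([100, 2300, 2700]);
translate([5900, 100, 0]) cube([100, 2300, 2700]);
translate([4000, 100, 0]) cube([100, 500, 2700]);
translate([4000, 1600, 0]) cube([100, 800, 2700]);


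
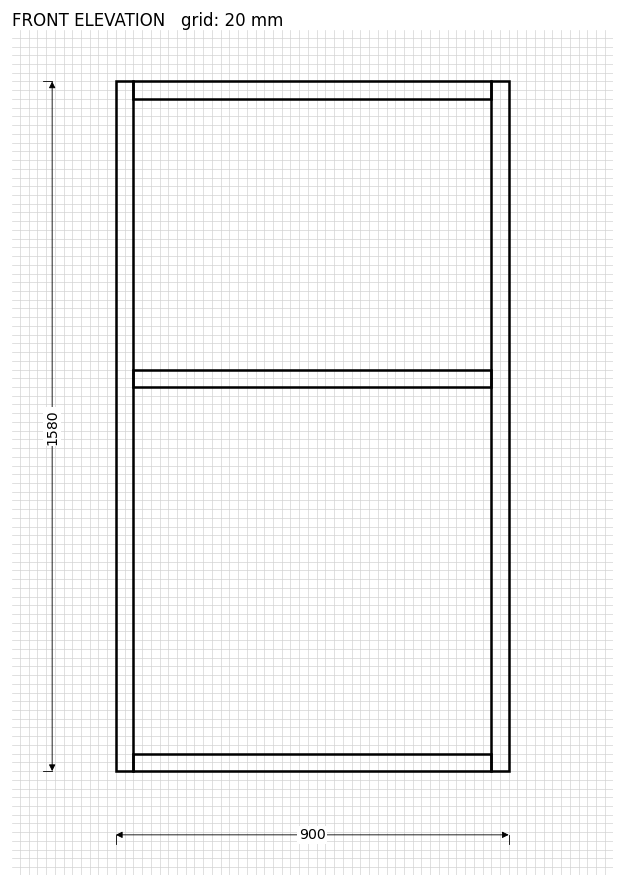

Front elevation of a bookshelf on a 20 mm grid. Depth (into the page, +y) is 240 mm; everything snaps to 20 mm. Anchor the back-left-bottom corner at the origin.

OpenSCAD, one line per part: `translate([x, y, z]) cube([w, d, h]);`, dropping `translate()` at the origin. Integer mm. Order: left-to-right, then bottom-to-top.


cube([40, 240, 1580]);
translate([40, 0, 0]) cube([820, 240, 40]);
translate([40, 0, 880]) cube([820, 240, 40]);
translate([40, 0, 1540]) cube([820, 240, 40]);
translate([860, 0, 0]) cube([40, 240, 1580]);
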